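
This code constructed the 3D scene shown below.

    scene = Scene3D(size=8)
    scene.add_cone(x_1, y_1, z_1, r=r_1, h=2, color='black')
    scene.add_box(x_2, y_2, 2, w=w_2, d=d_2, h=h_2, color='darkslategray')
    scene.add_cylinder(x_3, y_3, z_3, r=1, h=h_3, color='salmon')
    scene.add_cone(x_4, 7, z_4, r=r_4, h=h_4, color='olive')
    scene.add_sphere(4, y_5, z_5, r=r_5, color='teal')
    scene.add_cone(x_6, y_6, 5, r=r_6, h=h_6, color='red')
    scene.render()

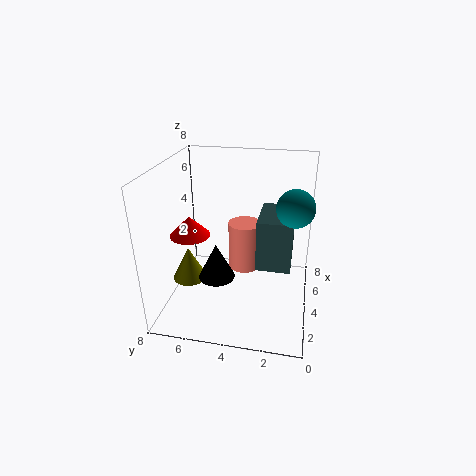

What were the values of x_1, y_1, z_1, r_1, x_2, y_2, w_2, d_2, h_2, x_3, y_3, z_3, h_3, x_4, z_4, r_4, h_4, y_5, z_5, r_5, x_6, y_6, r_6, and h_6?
x_1 = 3, y_1 = 5, z_1 = 2, r_1 = 1, x_2 = 4, y_2 = 1, w_2 = 3, d_2 = 2, h_2 = 3, x_3 = 6, y_3 = 4, z_3 = 1, h_3 = 3, x_4 = 4, z_4 = 1, r_4 = 1, h_4 = 2, y_5 = 1, z_5 = 6, r_5 = 1, x_6 = 2, y_6 = 6, r_6 = 1, h_6 = 1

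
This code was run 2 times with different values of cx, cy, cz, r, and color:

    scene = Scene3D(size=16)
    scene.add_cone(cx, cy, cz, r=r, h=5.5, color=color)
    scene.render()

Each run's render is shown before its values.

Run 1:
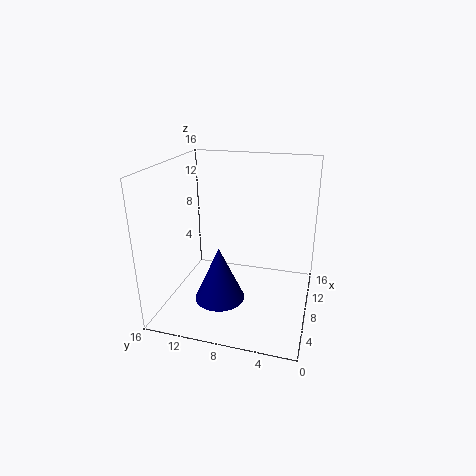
cx = 3, cy = 8.5, cz = 3.5, r = 2.5, color = 'navy'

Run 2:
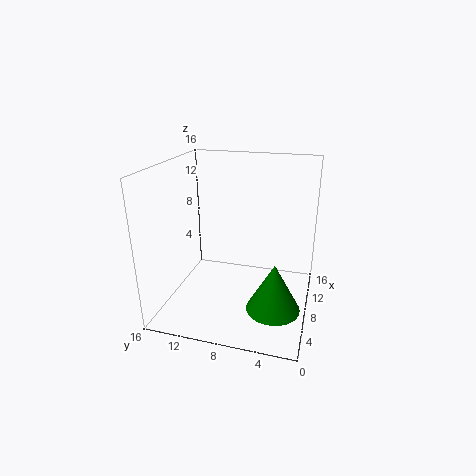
cx = 6.5, cy = 3.5, cz = 0.5, r = 3, color = 'green'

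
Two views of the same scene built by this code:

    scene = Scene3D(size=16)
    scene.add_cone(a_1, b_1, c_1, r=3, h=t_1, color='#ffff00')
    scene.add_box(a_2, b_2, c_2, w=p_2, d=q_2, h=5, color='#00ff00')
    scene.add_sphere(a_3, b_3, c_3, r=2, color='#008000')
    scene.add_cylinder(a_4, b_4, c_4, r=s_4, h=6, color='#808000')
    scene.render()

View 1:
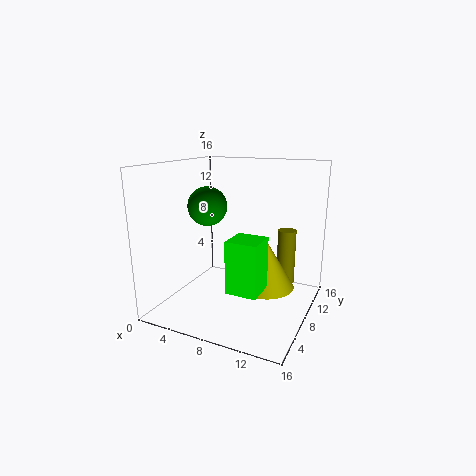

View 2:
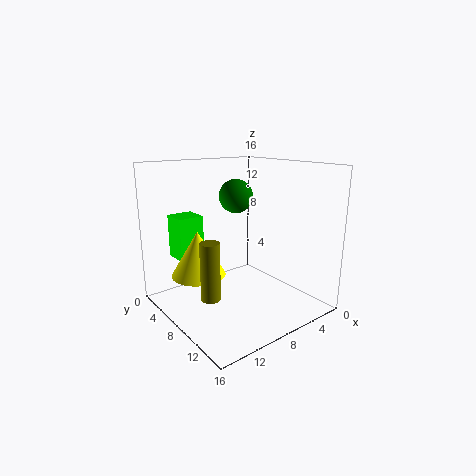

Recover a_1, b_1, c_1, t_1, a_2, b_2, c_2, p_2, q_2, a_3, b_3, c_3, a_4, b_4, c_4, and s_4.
a_1 = 12; b_1 = 6; c_1 = 4; t_1 = 5; a_2 = 10; b_2 = 1; c_2 = 5; p_2 = 3; q_2 = 3; a_3 = 6; b_3 = 5; c_3 = 12; a_4 = 13; b_4 = 10; c_4 = 3; s_4 = 1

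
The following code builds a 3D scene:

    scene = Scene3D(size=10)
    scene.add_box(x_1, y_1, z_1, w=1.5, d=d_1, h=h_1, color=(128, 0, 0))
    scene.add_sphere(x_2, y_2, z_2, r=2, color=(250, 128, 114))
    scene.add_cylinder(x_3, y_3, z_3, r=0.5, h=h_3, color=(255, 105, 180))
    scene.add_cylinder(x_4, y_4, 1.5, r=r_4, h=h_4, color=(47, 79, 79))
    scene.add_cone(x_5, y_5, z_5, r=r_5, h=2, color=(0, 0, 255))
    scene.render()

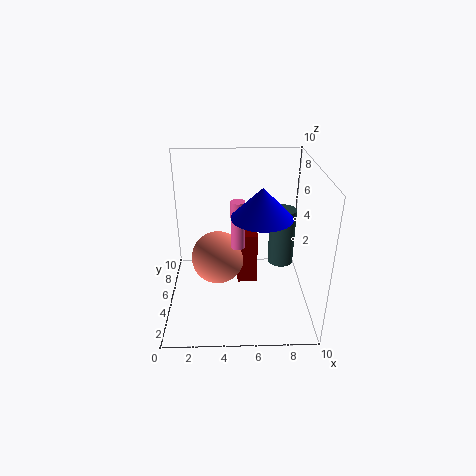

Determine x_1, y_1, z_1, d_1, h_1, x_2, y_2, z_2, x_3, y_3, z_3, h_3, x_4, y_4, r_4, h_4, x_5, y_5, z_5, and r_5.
x_1 = 5, y_1 = 6, z_1 = 0.5, d_1 = 1.5, h_1 = 4, x_2 = 3.5, y_2 = 6.5, z_2 = 2.5, x_3 = 5, y_3 = 5.5, z_3 = 4, h_3 = 3.5, x_4 = 8.5, y_4 = 7.5, r_4 = 1, h_4 = 4.5, x_5 = 6.5, y_5 = 4, z_5 = 7, r_5 = 2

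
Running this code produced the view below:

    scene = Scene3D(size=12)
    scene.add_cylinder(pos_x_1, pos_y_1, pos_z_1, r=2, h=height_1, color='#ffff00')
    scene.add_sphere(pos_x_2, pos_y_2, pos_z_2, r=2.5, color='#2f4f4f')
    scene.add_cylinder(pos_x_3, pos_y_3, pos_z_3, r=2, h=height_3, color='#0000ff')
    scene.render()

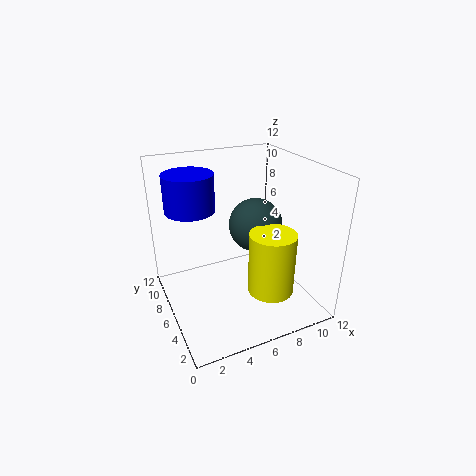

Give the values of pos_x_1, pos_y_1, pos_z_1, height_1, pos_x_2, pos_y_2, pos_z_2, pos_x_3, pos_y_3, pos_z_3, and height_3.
pos_x_1 = 8.5, pos_y_1 = 4.5, pos_z_1 = 1, height_1 = 5.5, pos_x_2 = 9, pos_y_2 = 8.5, pos_z_2 = 5.5, pos_x_3 = 2.5, pos_y_3 = 7.5, pos_z_3 = 8.5, height_3 = 3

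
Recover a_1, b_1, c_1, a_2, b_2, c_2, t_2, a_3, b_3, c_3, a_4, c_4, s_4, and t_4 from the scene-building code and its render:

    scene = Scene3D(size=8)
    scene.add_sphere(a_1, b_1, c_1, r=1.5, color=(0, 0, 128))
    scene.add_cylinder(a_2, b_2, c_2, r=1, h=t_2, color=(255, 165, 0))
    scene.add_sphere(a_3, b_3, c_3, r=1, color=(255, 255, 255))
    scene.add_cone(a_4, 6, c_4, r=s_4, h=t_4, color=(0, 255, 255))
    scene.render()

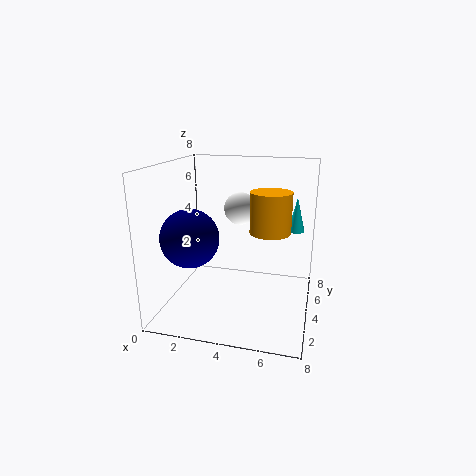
a_1 = 2; b_1 = 2; c_1 = 4.5; a_2 = 6; b_2 = 2.5; c_2 = 5; t_2 = 2; a_3 = 3.5; b_3 = 6.5; c_3 = 5; a_4 = 7; c_4 = 4; s_4 = 0.5; t_4 = 2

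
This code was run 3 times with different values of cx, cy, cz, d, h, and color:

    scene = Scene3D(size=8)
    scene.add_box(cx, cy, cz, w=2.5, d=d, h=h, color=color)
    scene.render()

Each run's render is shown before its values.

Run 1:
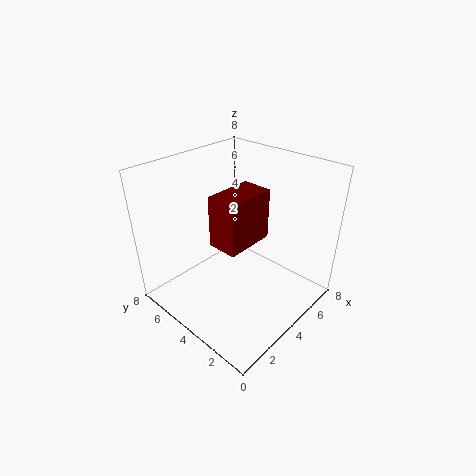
cx = 1.5
cy = 2
cz = 5
d = 1.5
h = 2.5
color = 'maroon'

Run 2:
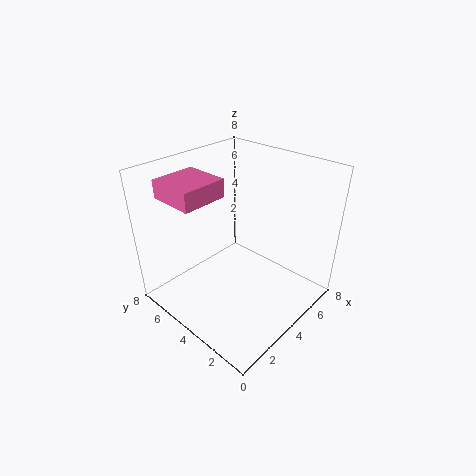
cx = 1
cy = 4.5
cz = 6.5
d = 2.5
h = 1
color = 'hotpink'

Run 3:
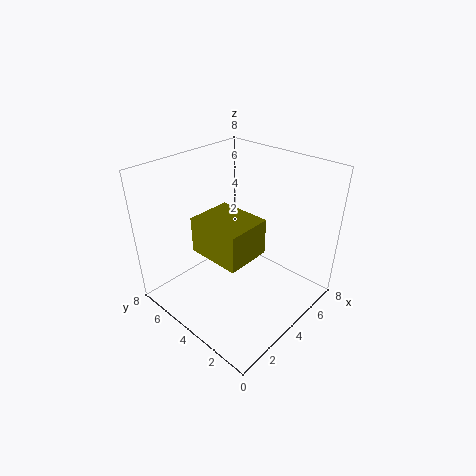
cx = 2
cy = 2.5
cz = 3.5
d = 3
h = 2
color = 'olive'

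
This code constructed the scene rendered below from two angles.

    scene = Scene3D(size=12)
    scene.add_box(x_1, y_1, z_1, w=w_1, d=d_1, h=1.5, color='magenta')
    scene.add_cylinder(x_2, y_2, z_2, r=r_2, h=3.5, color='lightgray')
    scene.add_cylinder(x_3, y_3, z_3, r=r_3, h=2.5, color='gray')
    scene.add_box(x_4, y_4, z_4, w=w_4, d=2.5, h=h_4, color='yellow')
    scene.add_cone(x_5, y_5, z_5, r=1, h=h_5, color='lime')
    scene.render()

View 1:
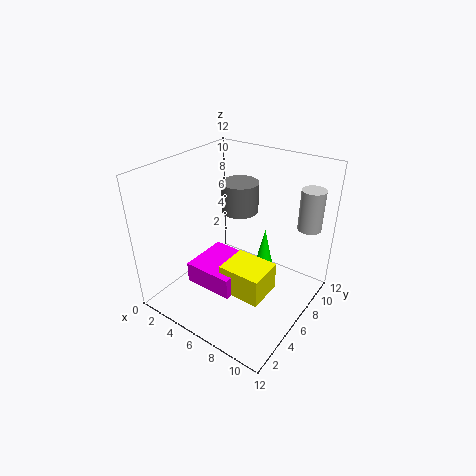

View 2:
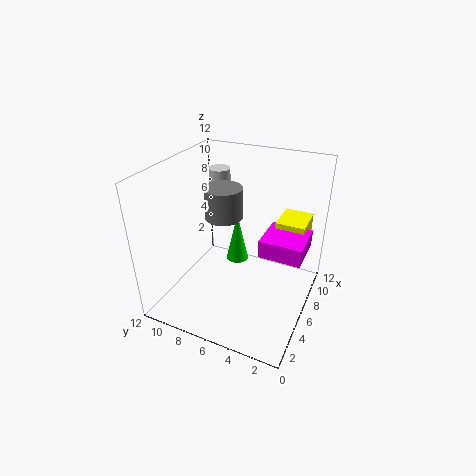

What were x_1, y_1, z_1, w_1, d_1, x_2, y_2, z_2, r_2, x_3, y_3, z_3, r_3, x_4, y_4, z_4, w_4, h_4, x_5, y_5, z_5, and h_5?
x_1 = 5.5, y_1 = 0.5, z_1 = 5, w_1 = 3.5, d_1 = 3.5, x_2 = 10.5, y_2 = 10, z_2 = 6.5, r_2 = 1, x_3 = 5.5, y_3 = 7, z_3 = 8, r_3 = 1.5, x_4 = 8, y_4 = 1, z_4 = 5, w_4 = 3, h_4 = 2, x_5 = 8, y_5 = 7, z_5 = 2.5, h_5 = 4.5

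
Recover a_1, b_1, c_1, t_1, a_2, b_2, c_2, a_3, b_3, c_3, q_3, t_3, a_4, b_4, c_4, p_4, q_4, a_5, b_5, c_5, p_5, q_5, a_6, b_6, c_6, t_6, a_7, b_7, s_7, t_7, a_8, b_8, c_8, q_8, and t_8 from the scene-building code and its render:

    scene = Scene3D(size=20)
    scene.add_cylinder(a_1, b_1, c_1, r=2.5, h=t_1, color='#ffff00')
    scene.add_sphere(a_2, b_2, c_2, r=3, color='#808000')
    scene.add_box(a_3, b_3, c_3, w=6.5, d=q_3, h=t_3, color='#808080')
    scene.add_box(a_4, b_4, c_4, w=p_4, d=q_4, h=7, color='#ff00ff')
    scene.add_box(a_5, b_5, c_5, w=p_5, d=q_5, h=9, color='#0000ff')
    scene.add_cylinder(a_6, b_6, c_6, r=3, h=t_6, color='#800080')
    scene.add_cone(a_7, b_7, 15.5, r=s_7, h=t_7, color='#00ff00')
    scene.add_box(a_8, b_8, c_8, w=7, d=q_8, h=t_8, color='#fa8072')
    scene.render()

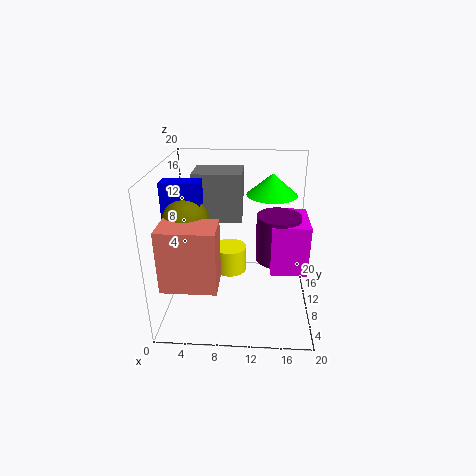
a_1 = 8.5
b_1 = 14
c_1 = 2.5
t_1 = 4
a_2 = 3.5
b_2 = 7.5
c_2 = 13.5
a_3 = 4
b_3 = 9.5
c_3 = 12.5
q_3 = 5
t_3 = 6.5
a_4 = 14.5
b_4 = 7
c_4 = 6
p_4 = 5
q_4 = 7
a_5 = 0.5
b_5 = 7
c_5 = 9.5
p_5 = 5
q_5 = 2.5
a_6 = 15.5
b_6 = 10
c_6 = 7
t_6 = 6.5
a_7 = 14.5
b_7 = 12.5
s_7 = 3.5
t_7 = 3
a_8 = 1
b_8 = 1.5
c_8 = 6.5
q_8 = 4.5
t_8 = 8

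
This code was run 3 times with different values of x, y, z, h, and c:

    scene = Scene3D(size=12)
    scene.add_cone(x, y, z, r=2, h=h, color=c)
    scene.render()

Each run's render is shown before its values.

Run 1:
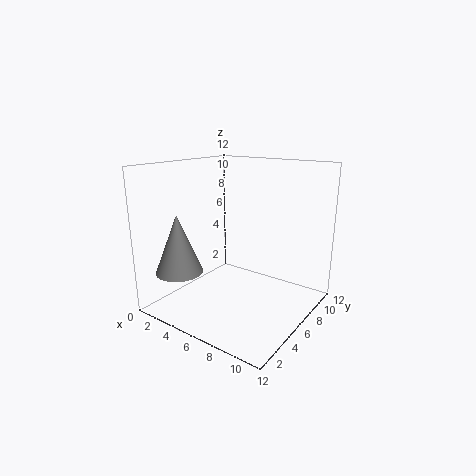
x = 2, y = 3, z = 3, h = 5, c = 'gray'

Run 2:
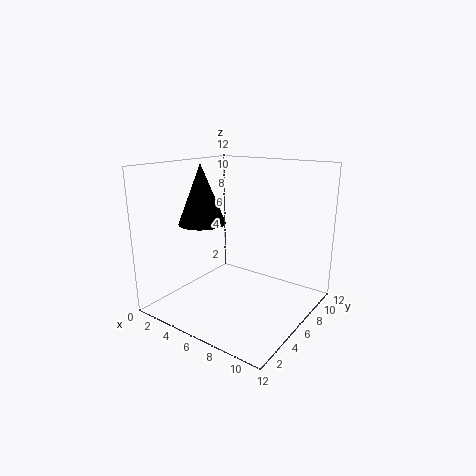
x = 3, y = 5, z = 7, h = 5, c = 'black'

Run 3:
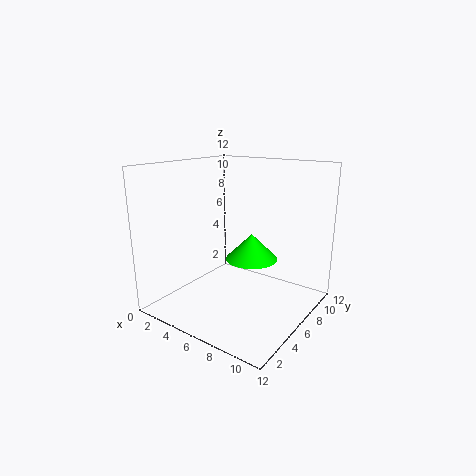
x = 8, y = 5, z = 5, h = 2, c = 'lime'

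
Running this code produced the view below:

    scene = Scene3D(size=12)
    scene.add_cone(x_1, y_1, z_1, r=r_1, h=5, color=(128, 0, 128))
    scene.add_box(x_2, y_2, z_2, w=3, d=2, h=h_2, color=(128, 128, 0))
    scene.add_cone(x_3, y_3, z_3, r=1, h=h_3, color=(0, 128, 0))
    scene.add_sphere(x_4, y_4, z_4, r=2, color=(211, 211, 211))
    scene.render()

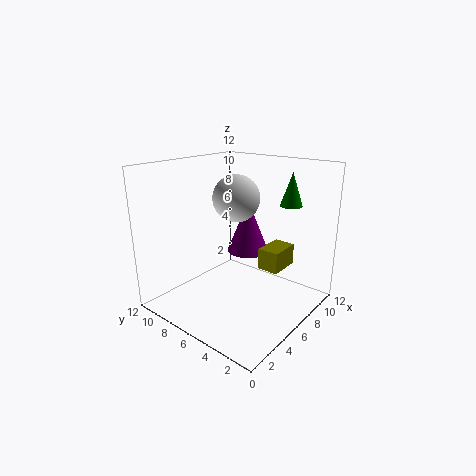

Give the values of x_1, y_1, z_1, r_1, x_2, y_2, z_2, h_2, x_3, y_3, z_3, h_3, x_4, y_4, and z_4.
x_1 = 10
y_1 = 8
z_1 = 3
r_1 = 2
x_2 = 9
y_2 = 4
z_2 = 2
h_2 = 2
x_3 = 11
y_3 = 4
z_3 = 8
h_3 = 3
x_4 = 7
y_4 = 7
z_4 = 9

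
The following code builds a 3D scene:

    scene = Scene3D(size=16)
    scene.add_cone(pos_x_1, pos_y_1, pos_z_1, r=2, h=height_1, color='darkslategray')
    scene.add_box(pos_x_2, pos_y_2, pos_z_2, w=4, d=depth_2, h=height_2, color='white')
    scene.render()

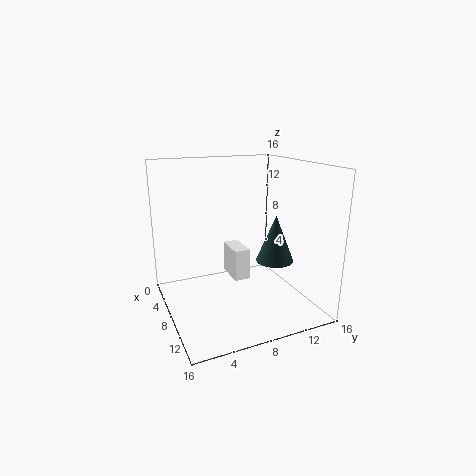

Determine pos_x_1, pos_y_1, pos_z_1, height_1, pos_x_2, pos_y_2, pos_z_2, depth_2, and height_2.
pos_x_1 = 11
pos_y_1 = 11
pos_z_1 = 6
height_1 = 5
pos_x_2 = 1
pos_y_2 = 9
pos_z_2 = 1
depth_2 = 2
height_2 = 4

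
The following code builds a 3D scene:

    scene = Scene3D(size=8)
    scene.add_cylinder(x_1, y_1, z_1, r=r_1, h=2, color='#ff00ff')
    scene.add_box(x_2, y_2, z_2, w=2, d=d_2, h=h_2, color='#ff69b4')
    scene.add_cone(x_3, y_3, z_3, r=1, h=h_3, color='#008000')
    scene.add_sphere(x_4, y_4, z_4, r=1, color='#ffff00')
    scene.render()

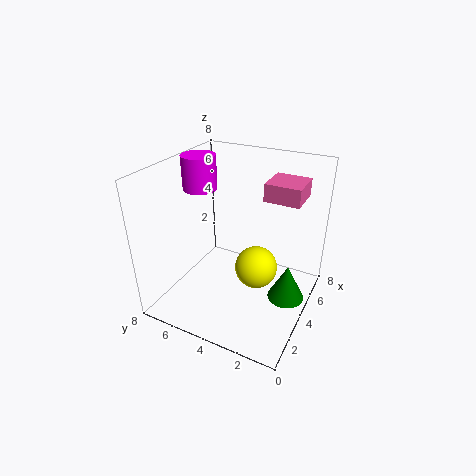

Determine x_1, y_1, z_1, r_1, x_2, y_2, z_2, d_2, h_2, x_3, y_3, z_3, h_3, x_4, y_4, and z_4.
x_1 = 5, y_1 = 7, z_1 = 6, r_1 = 1, x_2 = 5, y_2 = 1, z_2 = 6, d_2 = 2, h_2 = 1, x_3 = 4, y_3 = 1, z_3 = 1, h_3 = 2, x_4 = 2, y_4 = 2, z_4 = 4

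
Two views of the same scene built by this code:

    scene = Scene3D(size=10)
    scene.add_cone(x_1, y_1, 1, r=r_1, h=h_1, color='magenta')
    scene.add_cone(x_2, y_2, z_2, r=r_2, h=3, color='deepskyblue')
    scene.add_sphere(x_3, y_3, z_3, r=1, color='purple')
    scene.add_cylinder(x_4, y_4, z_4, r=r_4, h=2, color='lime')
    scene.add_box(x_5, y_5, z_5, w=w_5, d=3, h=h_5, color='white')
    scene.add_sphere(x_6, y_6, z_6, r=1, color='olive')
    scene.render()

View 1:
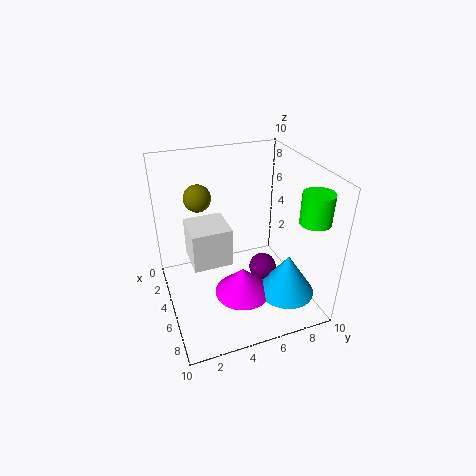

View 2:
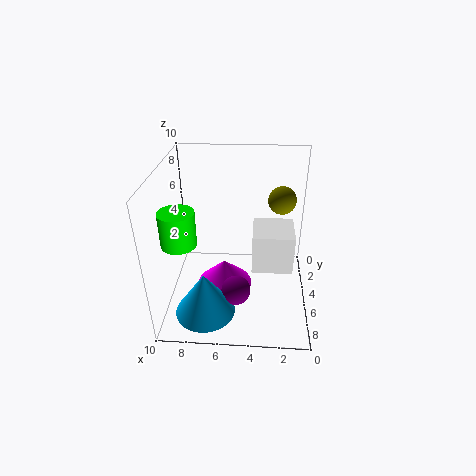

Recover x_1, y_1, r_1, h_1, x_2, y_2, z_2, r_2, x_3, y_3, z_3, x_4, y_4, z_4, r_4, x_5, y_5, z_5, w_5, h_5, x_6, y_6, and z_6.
x_1 = 6; y_1 = 5; r_1 = 2; h_1 = 2; x_2 = 7; y_2 = 8; z_2 = 1; r_2 = 2; x_3 = 5; y_3 = 7; z_3 = 2; x_4 = 8; y_4 = 9; z_4 = 7; r_4 = 1; x_5 = 1; y_5 = 2; z_5 = 2; w_5 = 3; h_5 = 3; x_6 = 2; y_6 = 3; z_6 = 7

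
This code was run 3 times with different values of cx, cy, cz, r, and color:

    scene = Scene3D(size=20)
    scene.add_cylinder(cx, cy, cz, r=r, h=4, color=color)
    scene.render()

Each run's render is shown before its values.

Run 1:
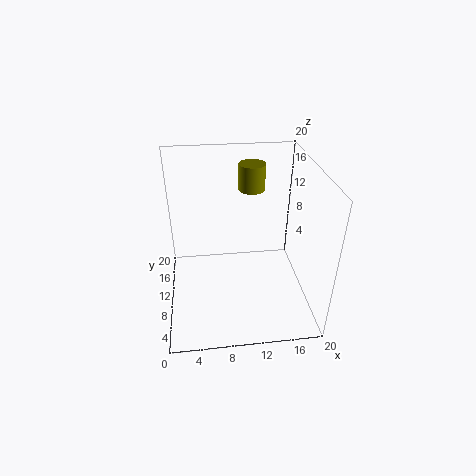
cx = 13
cy = 17
cz = 14
r = 2
color = 'olive'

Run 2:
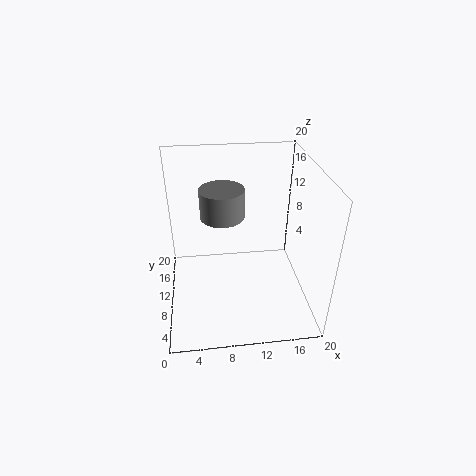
cx = 8
cy = 11
cz = 13
r = 3
color = 'gray'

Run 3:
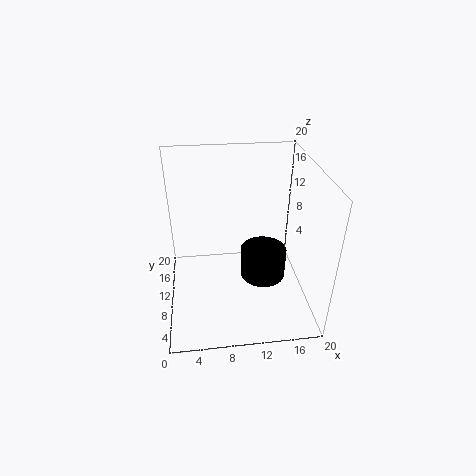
cx = 13
cy = 7
cz = 6
r = 3
color = 'black'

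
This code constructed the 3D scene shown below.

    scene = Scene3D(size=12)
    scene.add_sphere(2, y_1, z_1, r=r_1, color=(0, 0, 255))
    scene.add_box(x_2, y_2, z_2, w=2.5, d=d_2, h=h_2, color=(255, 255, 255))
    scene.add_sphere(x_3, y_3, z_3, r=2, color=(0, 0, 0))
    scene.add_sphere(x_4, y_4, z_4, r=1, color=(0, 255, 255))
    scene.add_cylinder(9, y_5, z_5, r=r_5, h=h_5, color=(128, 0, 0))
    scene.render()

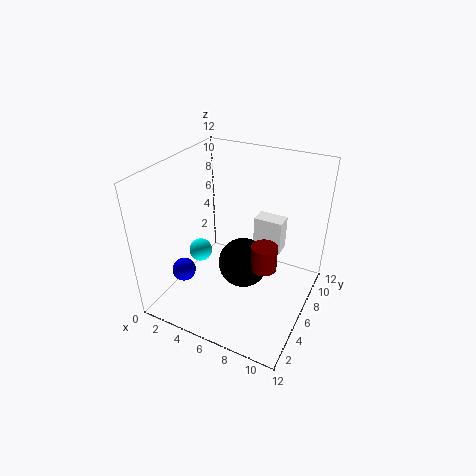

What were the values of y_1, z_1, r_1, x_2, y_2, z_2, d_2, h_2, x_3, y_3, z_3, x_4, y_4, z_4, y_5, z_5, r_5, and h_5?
y_1 = 3.5; z_1 = 3; r_1 = 1; x_2 = 6.5; y_2 = 8; z_2 = 4; d_2 = 1.5; h_2 = 3; x_3 = 7; y_3 = 5; z_3 = 4.5; x_4 = 2.5; y_4 = 5.5; z_4 = 4; y_5 = 4.5; z_5 = 5; r_5 = 1; h_5 = 2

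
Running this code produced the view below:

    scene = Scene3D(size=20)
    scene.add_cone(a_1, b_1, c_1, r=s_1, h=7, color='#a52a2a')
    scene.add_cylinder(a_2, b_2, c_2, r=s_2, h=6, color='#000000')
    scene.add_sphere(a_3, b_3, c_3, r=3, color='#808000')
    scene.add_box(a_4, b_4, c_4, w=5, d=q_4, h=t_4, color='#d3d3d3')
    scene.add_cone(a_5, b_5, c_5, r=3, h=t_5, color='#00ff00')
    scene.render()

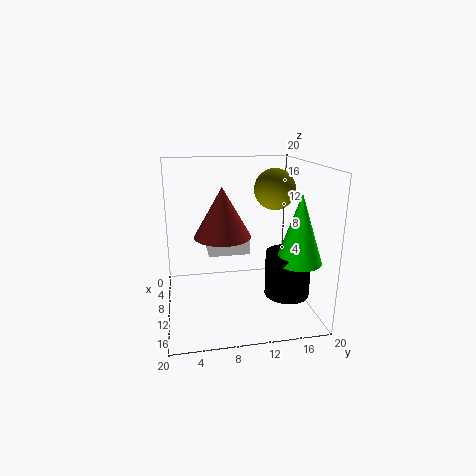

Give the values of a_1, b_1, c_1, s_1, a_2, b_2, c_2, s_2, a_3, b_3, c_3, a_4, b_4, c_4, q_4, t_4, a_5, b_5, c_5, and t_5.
a_1 = 9; b_1 = 8; c_1 = 10; s_1 = 4; a_2 = 14; b_2 = 16; c_2 = 3; s_2 = 3; a_3 = 7; b_3 = 16; c_3 = 16; a_4 = 4; b_4 = 6; c_4 = 7; q_4 = 6; t_4 = 2; a_5 = 15; b_5 = 17; c_5 = 8; t_5 = 9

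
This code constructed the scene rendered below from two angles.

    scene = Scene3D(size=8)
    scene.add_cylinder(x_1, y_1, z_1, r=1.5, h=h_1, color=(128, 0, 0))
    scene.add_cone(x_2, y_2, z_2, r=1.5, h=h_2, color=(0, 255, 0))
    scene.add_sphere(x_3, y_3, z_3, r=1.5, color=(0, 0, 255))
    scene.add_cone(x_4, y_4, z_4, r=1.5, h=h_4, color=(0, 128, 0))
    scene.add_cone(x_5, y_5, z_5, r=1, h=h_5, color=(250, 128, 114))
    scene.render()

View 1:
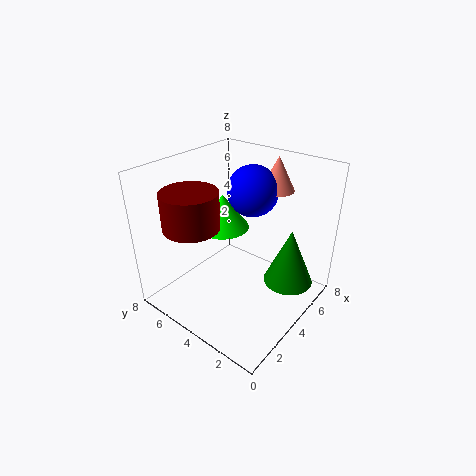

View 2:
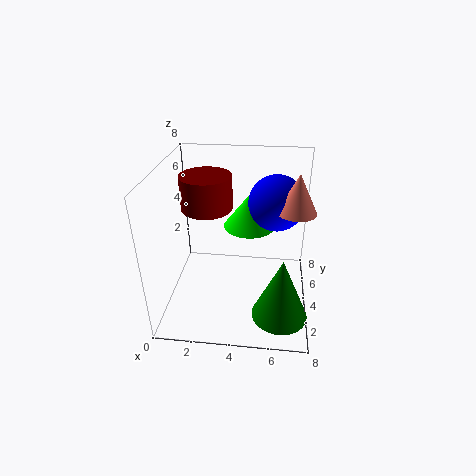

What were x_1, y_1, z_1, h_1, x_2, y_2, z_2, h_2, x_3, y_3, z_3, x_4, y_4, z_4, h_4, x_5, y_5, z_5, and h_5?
x_1 = 2; y_1 = 5.5; z_1 = 5; h_1 = 2; x_2 = 4.5; y_2 = 5.5; z_2 = 4; h_2 = 2; x_3 = 6; y_3 = 4.5; z_3 = 6; x_4 = 6.5; y_4 = 2; z_4 = 0.5; h_4 = 3.5; x_5 = 7; y_5 = 3.5; z_5 = 6; h_5 = 2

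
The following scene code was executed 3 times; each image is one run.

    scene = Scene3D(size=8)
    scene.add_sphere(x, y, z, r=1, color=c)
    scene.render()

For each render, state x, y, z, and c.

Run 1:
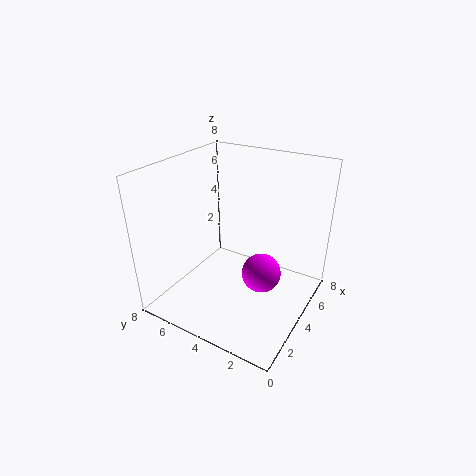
x = 3, y = 2, z = 3, c = 'magenta'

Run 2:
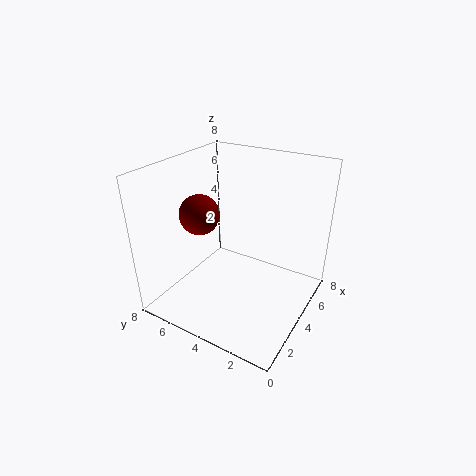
x = 2, y = 5, z = 6, c = 'maroon'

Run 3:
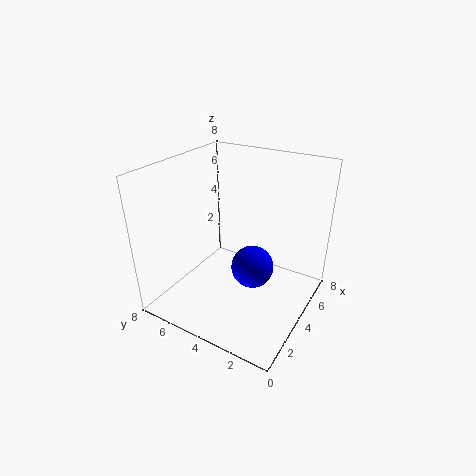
x = 2, y = 2, z = 4, c = 'blue'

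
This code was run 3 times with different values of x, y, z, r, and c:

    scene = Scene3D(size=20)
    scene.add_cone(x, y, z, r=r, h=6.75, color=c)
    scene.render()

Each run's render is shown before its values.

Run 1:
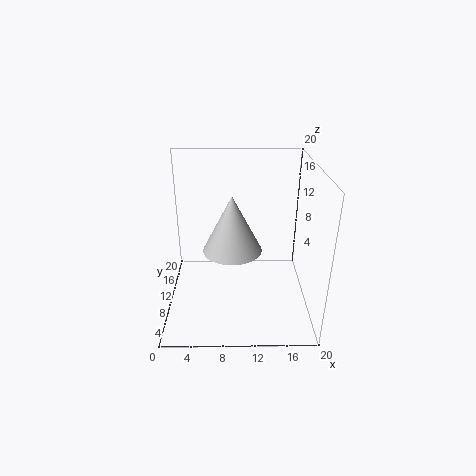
x = 9.25; y = 4.25; z = 11.5; r = 3.5; c = 'lightgray'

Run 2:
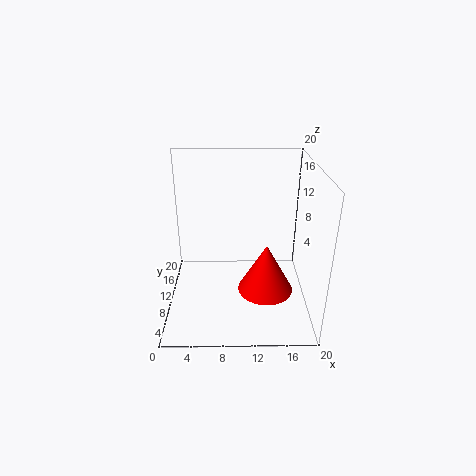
x = 13.75; y = 7.25; z = 3.5; r = 3.75; c = 'red'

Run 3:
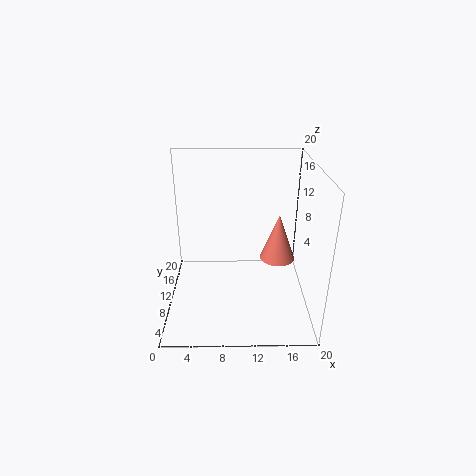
x = 15.75; y = 11; z = 6.25; r = 2.5; c = 'salmon'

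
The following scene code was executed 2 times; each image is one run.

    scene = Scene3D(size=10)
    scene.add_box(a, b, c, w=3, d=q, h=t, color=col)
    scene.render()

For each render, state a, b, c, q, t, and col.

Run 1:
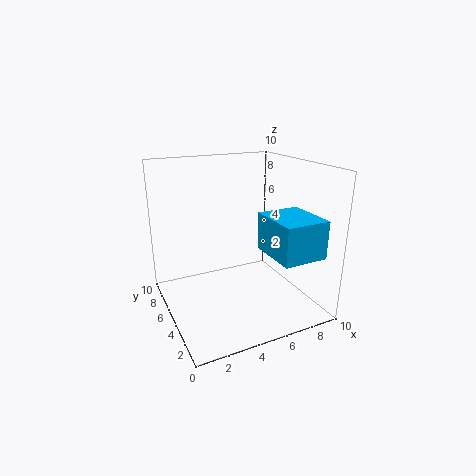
a = 6; b = 0.5; c = 4.5; q = 3.5; t = 2.5; col = 'deepskyblue'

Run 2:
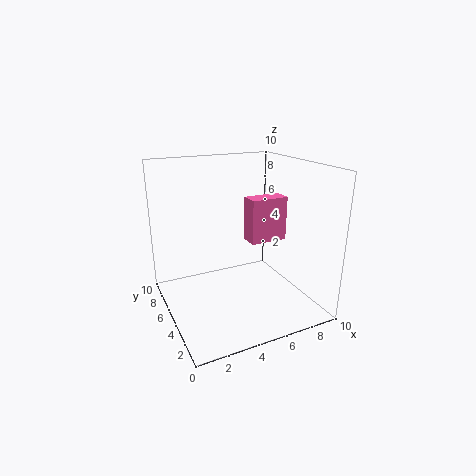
a = 7; b = 6.5; c = 3.5; q = 1.5; t = 3.5; col = 'hotpink'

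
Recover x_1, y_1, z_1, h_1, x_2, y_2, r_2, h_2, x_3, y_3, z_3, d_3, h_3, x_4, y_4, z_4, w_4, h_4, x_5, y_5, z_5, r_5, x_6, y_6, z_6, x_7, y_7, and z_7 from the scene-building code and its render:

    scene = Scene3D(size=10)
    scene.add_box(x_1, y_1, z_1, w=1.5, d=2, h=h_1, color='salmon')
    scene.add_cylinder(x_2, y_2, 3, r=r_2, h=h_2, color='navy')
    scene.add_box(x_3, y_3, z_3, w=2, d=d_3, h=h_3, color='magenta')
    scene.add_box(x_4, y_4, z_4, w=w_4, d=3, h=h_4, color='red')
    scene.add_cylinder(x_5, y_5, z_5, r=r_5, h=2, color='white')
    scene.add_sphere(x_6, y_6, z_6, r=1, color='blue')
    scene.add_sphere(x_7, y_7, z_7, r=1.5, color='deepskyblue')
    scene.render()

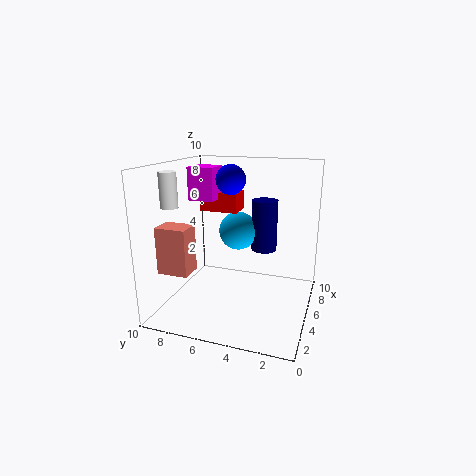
x_1 = 1; y_1 = 7; z_1 = 3.5; h_1 = 3; x_2 = 8.5; y_2 = 4; r_2 = 1; h_2 = 4; x_3 = 6.5; y_3 = 7.5; z_3 = 7; d_3 = 2; h_3 = 2.5; x_4 = 7.5; y_4 = 6; z_4 = 6; w_4 = 2; h_4 = 1.5; x_5 = 0.5; y_5 = 7.5; z_5 = 8; r_5 = 0.5; x_6 = 5; y_6 = 5.5; z_6 = 9; x_7 = 8; y_7 = 6; z_7 = 4.5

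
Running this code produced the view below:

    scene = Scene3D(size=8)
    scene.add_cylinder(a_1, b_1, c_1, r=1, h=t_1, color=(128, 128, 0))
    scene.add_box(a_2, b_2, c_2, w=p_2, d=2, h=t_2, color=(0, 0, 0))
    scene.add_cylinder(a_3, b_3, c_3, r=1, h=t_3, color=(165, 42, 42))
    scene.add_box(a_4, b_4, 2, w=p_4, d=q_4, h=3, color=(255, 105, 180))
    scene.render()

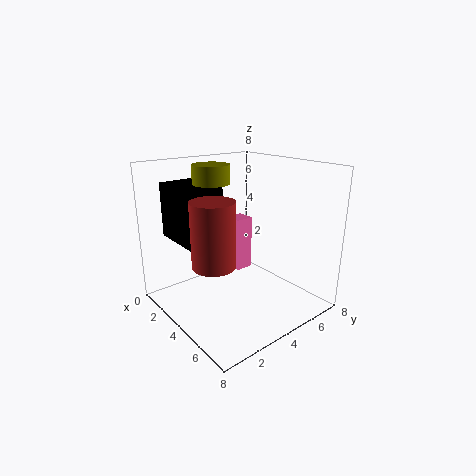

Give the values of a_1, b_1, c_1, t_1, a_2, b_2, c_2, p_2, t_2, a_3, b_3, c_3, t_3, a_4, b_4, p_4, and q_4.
a_1 = 3
b_1 = 3
c_1 = 7
t_1 = 1
a_2 = 1
b_2 = 1
c_2 = 4
p_2 = 3
t_2 = 3
a_3 = 6
b_3 = 1
c_3 = 4
t_3 = 3
a_4 = 3
b_4 = 4
p_4 = 1
q_4 = 1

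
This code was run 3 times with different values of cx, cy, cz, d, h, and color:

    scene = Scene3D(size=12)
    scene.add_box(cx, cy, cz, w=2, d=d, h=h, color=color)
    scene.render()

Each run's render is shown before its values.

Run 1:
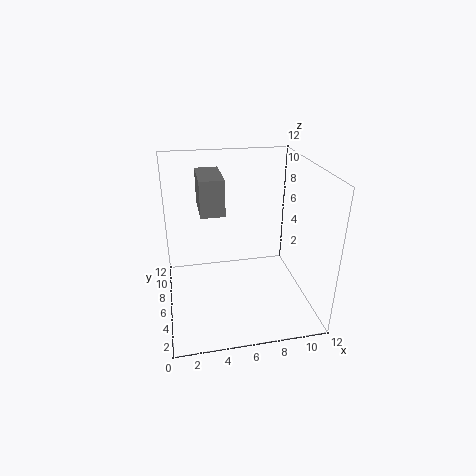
cx = 3, cy = 6, cz = 8, d = 4, h = 3, color = 'gray'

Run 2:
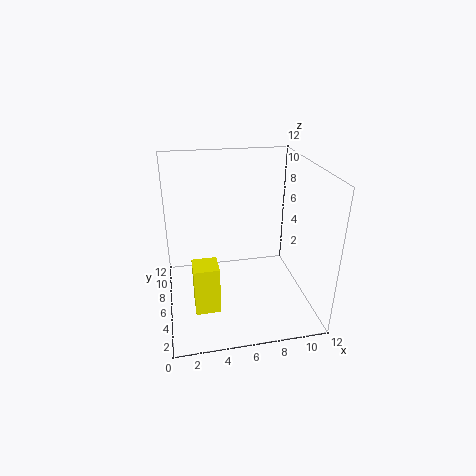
cx = 2, cy = 3, cz = 1, d = 2, h = 4, color = 'yellow'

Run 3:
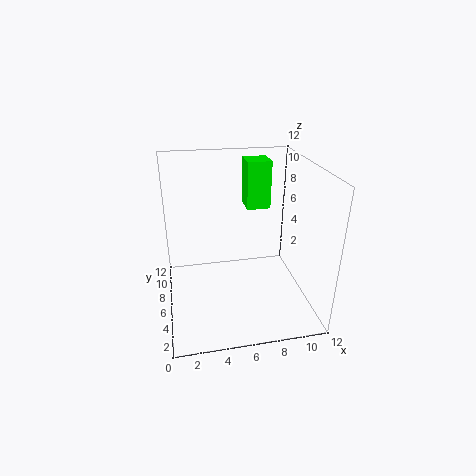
cx = 7, cy = 7, cz = 8, d = 2, h = 4, color = 'lime'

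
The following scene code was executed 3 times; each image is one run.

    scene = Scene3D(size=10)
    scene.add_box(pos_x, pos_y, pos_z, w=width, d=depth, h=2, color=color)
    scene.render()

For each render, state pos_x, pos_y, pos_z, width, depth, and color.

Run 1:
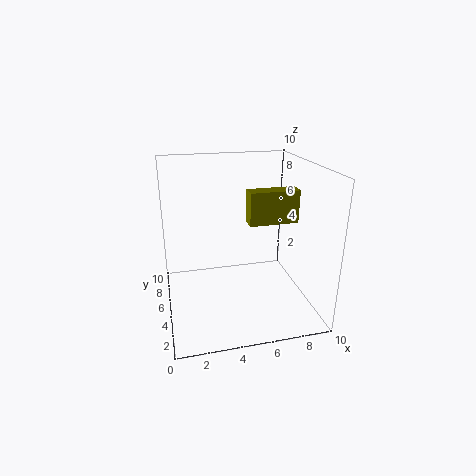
pos_x = 5; pos_y = 2; pos_z = 7; width = 3; depth = 1; color = 'olive'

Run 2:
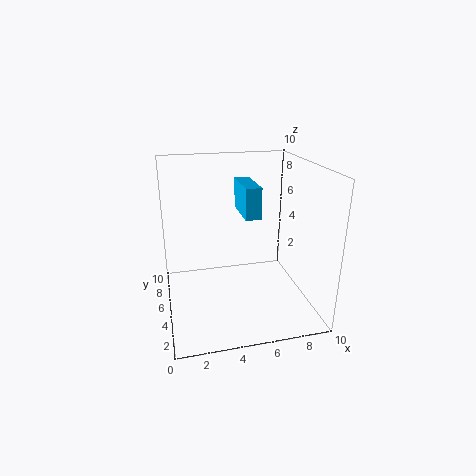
pos_x = 5; pos_y = 3; pos_z = 7; width = 1; depth = 3; color = 'deepskyblue'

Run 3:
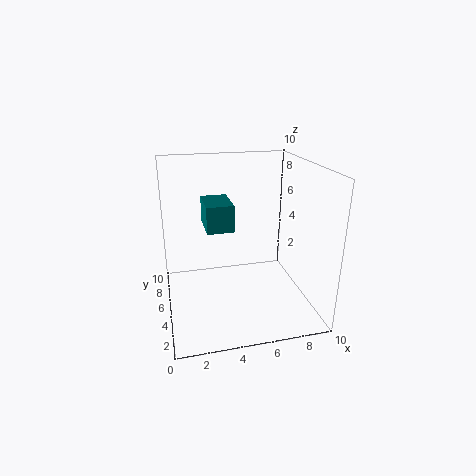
pos_x = 3; pos_y = 6; pos_z = 5; width = 2; depth = 3; color = 'teal'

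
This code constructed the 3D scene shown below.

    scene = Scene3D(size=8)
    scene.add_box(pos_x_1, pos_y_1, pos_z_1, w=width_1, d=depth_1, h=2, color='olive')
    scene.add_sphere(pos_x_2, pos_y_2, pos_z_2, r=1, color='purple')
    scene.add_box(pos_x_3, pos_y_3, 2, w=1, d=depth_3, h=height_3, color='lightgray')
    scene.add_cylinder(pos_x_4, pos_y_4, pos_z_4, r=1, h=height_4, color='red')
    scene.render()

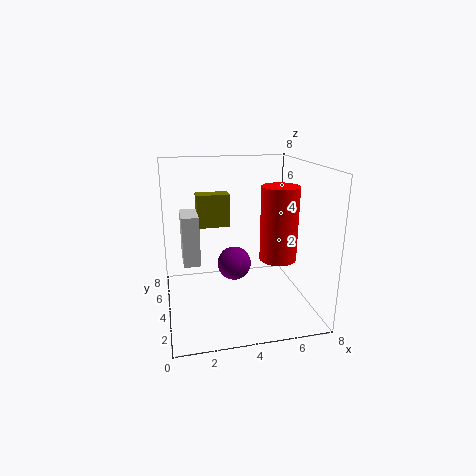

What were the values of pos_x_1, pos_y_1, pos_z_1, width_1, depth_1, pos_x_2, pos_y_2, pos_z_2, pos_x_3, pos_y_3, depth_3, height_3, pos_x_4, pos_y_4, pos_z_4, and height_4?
pos_x_1 = 2; pos_y_1 = 6; pos_z_1 = 4; width_1 = 2; depth_1 = 1; pos_x_2 = 4; pos_y_2 = 5; pos_z_2 = 2; pos_x_3 = 1; pos_y_3 = 5; depth_3 = 2; height_3 = 3; pos_x_4 = 6; pos_y_4 = 3; pos_z_4 = 3; height_4 = 4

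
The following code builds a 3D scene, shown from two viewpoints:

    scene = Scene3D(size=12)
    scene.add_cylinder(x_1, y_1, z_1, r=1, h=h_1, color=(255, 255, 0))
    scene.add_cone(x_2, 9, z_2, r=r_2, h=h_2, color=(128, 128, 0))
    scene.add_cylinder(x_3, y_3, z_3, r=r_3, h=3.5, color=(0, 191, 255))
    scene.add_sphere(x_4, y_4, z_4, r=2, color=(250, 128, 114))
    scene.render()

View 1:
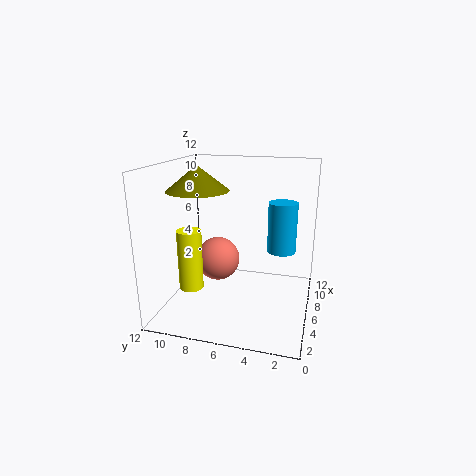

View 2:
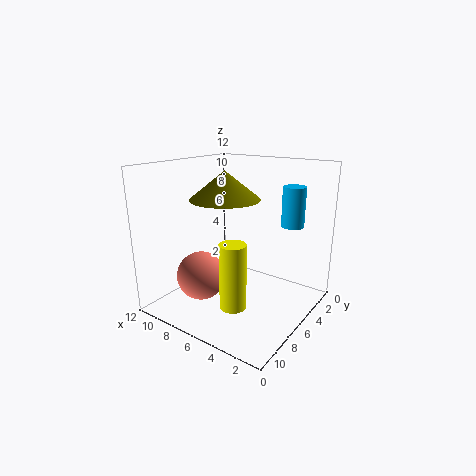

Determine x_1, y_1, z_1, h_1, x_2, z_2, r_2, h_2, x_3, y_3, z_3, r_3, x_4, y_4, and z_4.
x_1 = 4
y_1 = 9.5
z_1 = 2
h_1 = 5
x_2 = 5
z_2 = 10
r_2 = 2.5
h_2 = 2
x_3 = 3
y_3 = 2
z_3 = 6.5
r_3 = 1
x_4 = 8
y_4 = 8.5
z_4 = 3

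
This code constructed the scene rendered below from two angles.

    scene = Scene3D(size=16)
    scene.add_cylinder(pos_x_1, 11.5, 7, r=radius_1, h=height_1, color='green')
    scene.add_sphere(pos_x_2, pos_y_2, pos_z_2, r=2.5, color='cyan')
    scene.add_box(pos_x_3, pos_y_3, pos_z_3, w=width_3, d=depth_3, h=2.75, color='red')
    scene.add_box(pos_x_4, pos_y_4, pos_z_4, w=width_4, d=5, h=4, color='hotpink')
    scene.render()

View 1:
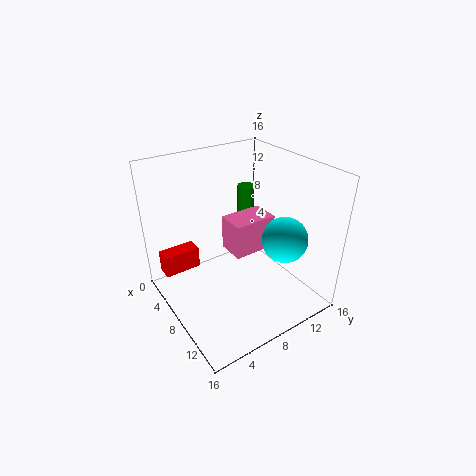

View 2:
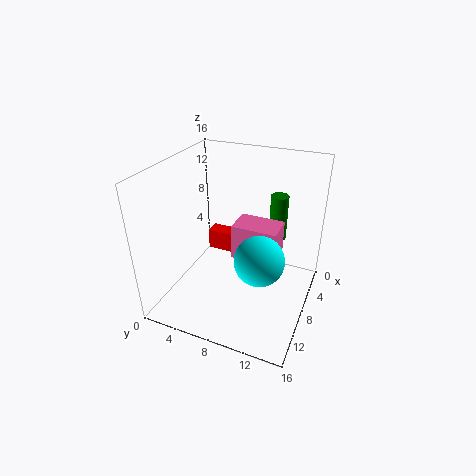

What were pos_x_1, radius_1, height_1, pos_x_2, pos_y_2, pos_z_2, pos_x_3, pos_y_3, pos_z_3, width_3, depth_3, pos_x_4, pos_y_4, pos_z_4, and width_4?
pos_x_1 = 4.5
radius_1 = 1
height_1 = 5.25
pos_x_2 = 11.5
pos_y_2 = 11.75
pos_z_2 = 8.25
pos_x_3 = 0.5
pos_y_3 = 1.25
pos_z_3 = 1.75
width_3 = 2
depth_3 = 4.5
pos_x_4 = 5.5
pos_y_4 = 7.5
pos_z_4 = 5.75
width_4 = 3.25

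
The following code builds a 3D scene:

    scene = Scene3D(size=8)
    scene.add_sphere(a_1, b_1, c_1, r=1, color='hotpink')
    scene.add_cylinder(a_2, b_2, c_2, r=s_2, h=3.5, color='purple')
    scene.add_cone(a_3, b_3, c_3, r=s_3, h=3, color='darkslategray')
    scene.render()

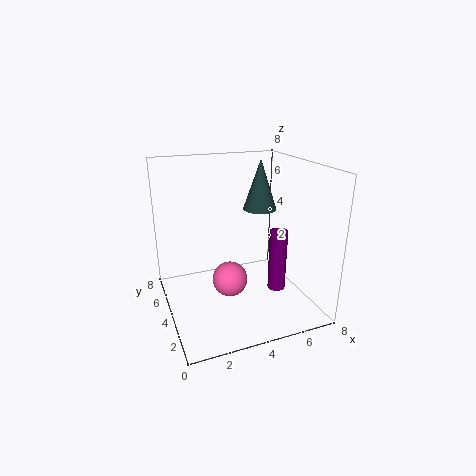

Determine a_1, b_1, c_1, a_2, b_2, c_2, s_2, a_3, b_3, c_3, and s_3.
a_1 = 3.5; b_1 = 4; c_1 = 1.5; a_2 = 6; b_2 = 3; c_2 = 1; s_2 = 0.5; a_3 = 6; b_3 = 5.5; c_3 = 5; s_3 = 1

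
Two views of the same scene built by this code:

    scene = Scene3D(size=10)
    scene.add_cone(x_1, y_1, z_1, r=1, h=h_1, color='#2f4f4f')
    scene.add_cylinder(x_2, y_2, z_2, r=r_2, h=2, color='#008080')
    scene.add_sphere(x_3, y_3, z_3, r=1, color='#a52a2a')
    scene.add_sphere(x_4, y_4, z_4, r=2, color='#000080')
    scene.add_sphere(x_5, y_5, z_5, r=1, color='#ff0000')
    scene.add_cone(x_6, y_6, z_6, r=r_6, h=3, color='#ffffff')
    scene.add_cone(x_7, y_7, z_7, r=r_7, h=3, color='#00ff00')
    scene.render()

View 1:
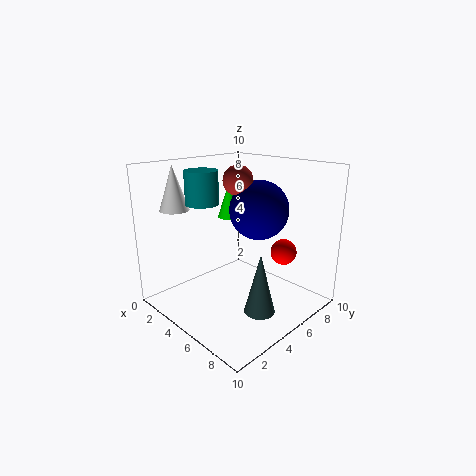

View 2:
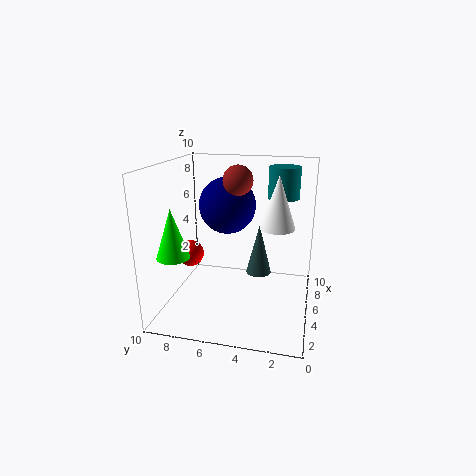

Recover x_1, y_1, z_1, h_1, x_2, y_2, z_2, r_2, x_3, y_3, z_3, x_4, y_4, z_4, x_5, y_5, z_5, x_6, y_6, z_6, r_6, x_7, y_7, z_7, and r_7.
x_1 = 8; y_1 = 4; z_1 = 1; h_1 = 4; x_2 = 5; y_2 = 2; z_2 = 8; r_2 = 1; x_3 = 5; y_3 = 5; z_3 = 9; x_4 = 6; y_4 = 6; z_4 = 7; x_5 = 6; y_5 = 9; z_5 = 3; x_6 = 2; y_6 = 2; z_6 = 7; r_6 = 1; x_7 = 1; y_7 = 8; z_7 = 5; r_7 = 1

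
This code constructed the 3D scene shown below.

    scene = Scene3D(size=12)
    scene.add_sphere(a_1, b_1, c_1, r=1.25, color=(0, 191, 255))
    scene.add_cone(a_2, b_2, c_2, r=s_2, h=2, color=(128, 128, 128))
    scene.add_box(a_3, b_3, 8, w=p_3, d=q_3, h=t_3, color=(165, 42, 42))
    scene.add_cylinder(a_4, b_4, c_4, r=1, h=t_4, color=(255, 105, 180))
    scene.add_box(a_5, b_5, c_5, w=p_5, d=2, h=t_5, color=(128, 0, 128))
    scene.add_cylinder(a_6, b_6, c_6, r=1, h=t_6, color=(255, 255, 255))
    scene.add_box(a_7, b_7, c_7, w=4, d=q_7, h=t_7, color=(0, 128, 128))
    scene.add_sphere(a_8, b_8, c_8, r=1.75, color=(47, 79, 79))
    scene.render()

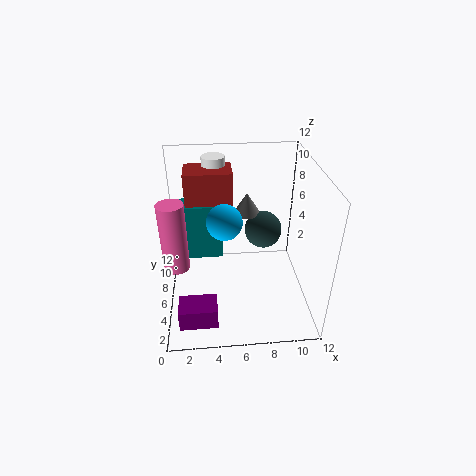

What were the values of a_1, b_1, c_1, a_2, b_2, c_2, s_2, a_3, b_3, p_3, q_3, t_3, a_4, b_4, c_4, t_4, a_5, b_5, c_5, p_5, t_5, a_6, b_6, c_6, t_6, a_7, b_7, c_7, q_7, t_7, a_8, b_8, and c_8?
a_1 = 4.75; b_1 = 2.75; c_1 = 9.5; a_2 = 7.25; b_2 = 10.25; c_2 = 6; s_2 = 1.25; a_3 = 1.75; b_3 = 7.5; p_3 = 4; q_3 = 2.75; t_3 = 3; a_4 = 1; b_4 = 4.25; c_4 = 4.75; t_4 = 5.5; a_5 = 1; b_5 = 1; c_5 = 1; p_5 = 3; t_5 = 1.75; a_6 = 4.25; b_6 = 9.75; c_6 = 9; t_6 = 2.75; a_7 = 0.75; b_7 = 7.25; c_7 = 3.25; q_7 = 2; t_7 = 5; a_8 = 8.75; b_8 = 9.5; c_8 = 4.5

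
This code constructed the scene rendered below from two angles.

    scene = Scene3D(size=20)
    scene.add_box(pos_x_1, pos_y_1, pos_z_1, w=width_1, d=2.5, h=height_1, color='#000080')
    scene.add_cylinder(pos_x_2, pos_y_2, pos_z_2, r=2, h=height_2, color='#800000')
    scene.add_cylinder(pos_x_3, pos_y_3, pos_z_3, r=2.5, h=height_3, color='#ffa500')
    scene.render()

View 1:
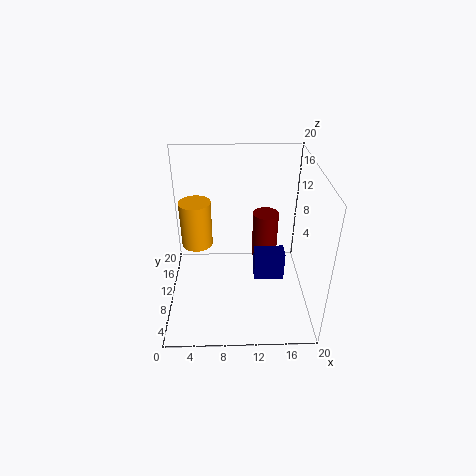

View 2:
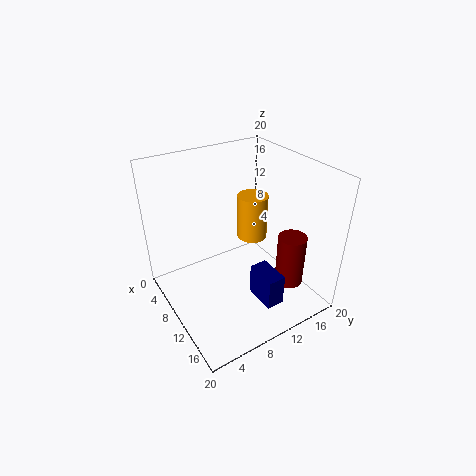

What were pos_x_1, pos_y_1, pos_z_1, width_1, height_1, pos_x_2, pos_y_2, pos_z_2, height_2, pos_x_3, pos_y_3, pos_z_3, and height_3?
pos_x_1 = 12.5; pos_y_1 = 10.5; pos_z_1 = 2; width_1 = 4.5; height_1 = 4.5; pos_x_2 = 14.5; pos_y_2 = 16; pos_z_2 = 3; height_2 = 7.5; pos_x_3 = 3.5; pos_y_3 = 17; pos_z_3 = 4.5; height_3 = 7.5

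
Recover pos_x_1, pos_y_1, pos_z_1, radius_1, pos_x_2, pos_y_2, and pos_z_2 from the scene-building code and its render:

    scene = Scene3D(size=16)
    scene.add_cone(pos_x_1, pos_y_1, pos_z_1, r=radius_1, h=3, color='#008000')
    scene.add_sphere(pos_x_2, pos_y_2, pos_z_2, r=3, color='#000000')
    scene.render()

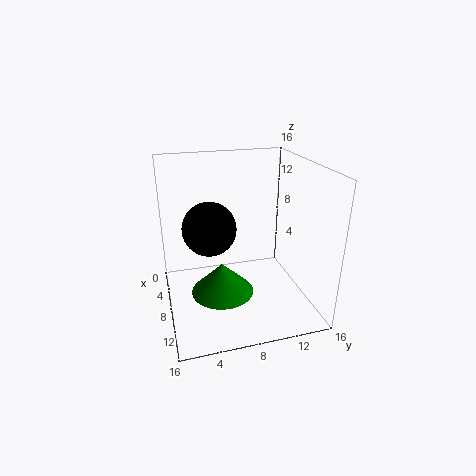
pos_x_1 = 13, pos_y_1 = 5, pos_z_1 = 5, radius_1 = 3, pos_x_2 = 7, pos_y_2 = 5, pos_z_2 = 9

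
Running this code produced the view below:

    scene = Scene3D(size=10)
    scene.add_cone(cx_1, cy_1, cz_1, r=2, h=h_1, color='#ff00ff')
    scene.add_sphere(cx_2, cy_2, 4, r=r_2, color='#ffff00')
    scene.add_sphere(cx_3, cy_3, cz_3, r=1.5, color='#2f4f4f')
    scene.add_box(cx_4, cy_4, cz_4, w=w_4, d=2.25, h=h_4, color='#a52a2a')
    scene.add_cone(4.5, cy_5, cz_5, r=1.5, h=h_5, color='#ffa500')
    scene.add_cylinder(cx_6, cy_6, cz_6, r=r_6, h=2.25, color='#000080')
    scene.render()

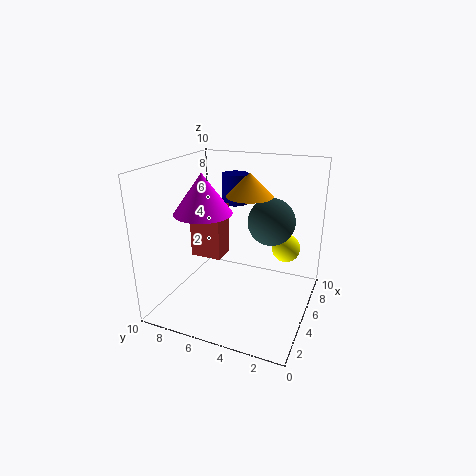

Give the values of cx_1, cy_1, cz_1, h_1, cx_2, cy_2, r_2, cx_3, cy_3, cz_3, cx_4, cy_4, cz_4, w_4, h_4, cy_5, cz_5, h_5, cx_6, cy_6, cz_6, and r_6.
cx_1 = 4.25, cy_1 = 7.25, cz_1 = 6.75, h_1 = 2.75, cx_2 = 6.75, cy_2 = 2, r_2 = 1, cx_3 = 4.5, cy_3 = 2.5, cz_3 = 6.75, cx_4 = 4.5, cy_4 = 6.25, cz_4 = 3.25, w_4 = 1.75, h_4 = 3.75, cy_5 = 4, cz_5 = 8.25, h_5 = 1.5, cx_6 = 8, cy_6 = 6.5, cz_6 = 6.5, r_6 = 1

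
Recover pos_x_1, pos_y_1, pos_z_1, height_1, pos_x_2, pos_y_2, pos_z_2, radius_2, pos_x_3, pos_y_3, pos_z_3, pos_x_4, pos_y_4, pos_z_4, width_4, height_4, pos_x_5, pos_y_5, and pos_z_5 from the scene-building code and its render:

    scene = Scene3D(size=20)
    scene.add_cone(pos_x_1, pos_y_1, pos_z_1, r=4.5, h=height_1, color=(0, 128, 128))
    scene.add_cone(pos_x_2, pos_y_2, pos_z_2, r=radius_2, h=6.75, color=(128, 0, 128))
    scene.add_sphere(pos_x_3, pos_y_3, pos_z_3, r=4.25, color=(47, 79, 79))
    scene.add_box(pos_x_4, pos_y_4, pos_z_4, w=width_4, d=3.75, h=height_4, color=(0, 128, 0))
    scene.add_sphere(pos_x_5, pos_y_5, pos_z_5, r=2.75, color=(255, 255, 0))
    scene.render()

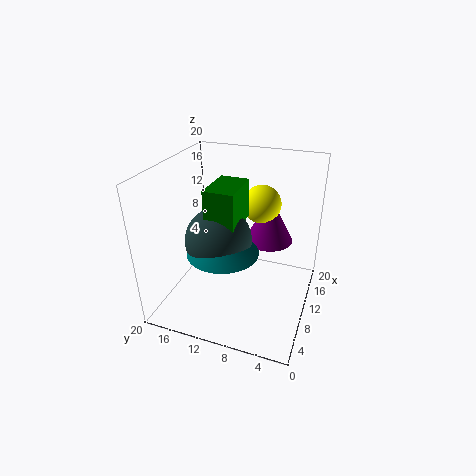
pos_x_1 = 5.25; pos_y_1 = 10.25; pos_z_1 = 10.5; height_1 = 3.75; pos_x_2 = 14.5; pos_y_2 = 6.75; pos_z_2 = 8; radius_2 = 3.5; pos_x_3 = 6.25; pos_y_3 = 11.25; pos_z_3 = 11.5; pos_x_4 = 4.25; pos_y_4 = 8.5; pos_z_4 = 13.75; width_4 = 5.75; height_4 = 5; pos_x_5 = 14.5; pos_y_5 = 8; pos_z_5 = 13.5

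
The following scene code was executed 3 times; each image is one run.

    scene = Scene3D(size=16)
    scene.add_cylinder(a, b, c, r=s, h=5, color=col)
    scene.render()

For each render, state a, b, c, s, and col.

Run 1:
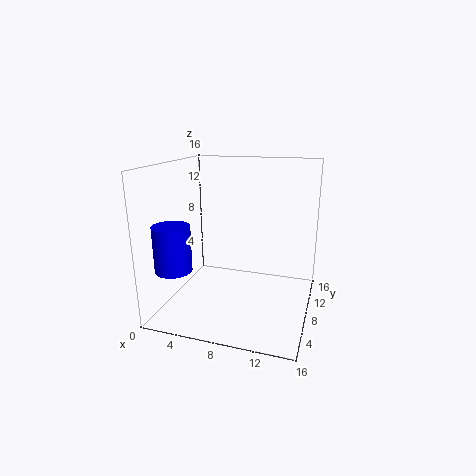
a = 2; b = 4; c = 5; s = 2; col = 'blue'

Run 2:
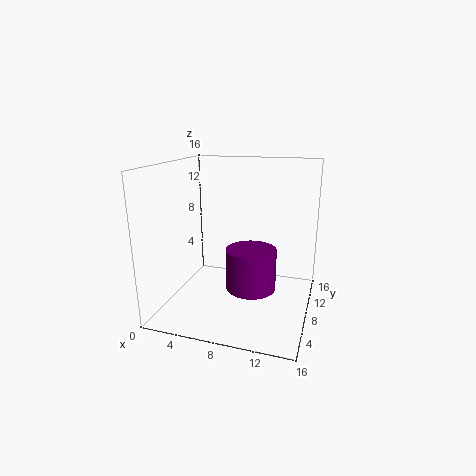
a = 9; b = 10; c = 1; s = 3; col = 'purple'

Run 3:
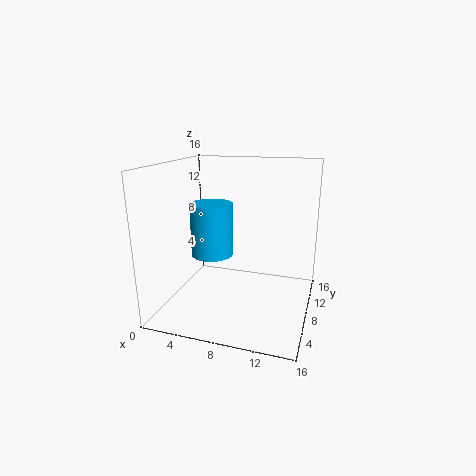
a = 7; b = 3; c = 8; s = 2; col = 'deepskyblue'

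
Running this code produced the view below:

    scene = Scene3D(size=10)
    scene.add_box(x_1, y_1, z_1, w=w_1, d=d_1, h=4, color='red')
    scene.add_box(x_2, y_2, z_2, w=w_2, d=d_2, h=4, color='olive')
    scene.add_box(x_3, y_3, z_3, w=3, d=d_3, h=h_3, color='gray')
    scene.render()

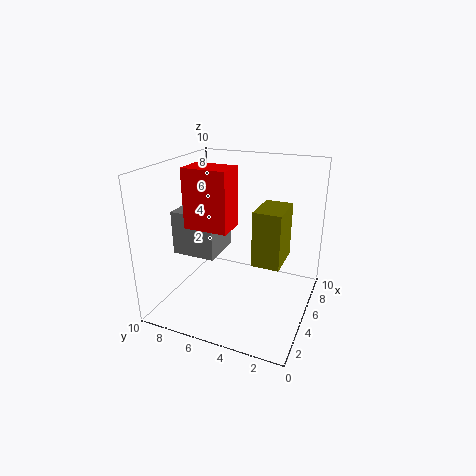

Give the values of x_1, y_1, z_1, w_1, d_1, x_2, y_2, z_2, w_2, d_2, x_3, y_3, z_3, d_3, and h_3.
x_1 = 3
y_1 = 5
z_1 = 6
w_1 = 2
d_1 = 3
x_2 = 5
y_2 = 2
z_2 = 3
w_2 = 3
d_2 = 2
x_3 = 3
y_3 = 6
z_3 = 4
d_3 = 3
h_3 = 3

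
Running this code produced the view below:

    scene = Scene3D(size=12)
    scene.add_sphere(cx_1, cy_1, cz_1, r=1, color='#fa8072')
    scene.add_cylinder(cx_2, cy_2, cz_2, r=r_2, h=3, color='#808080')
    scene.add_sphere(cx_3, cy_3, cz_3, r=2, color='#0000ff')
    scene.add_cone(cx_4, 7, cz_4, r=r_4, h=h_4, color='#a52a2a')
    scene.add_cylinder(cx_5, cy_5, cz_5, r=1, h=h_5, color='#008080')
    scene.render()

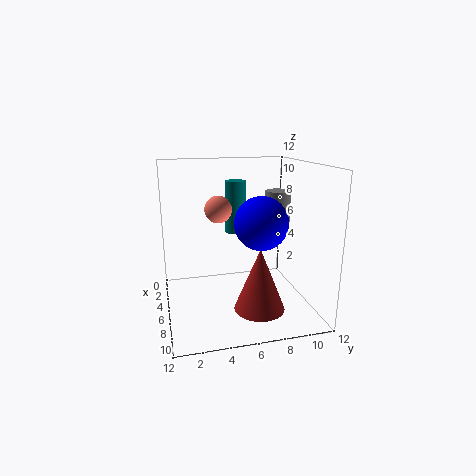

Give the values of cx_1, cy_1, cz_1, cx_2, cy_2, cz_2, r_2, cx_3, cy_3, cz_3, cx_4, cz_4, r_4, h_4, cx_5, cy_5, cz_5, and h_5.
cx_1 = 8; cy_1 = 4; cz_1 = 9; cx_2 = 7; cy_2 = 9; cz_2 = 7; r_2 = 1; cx_3 = 9; cy_3 = 7; cz_3 = 8; cx_4 = 9; cz_4 = 1; r_4 = 2; h_4 = 5; cx_5 = 1; cy_5 = 7; cz_5 = 5; h_5 = 5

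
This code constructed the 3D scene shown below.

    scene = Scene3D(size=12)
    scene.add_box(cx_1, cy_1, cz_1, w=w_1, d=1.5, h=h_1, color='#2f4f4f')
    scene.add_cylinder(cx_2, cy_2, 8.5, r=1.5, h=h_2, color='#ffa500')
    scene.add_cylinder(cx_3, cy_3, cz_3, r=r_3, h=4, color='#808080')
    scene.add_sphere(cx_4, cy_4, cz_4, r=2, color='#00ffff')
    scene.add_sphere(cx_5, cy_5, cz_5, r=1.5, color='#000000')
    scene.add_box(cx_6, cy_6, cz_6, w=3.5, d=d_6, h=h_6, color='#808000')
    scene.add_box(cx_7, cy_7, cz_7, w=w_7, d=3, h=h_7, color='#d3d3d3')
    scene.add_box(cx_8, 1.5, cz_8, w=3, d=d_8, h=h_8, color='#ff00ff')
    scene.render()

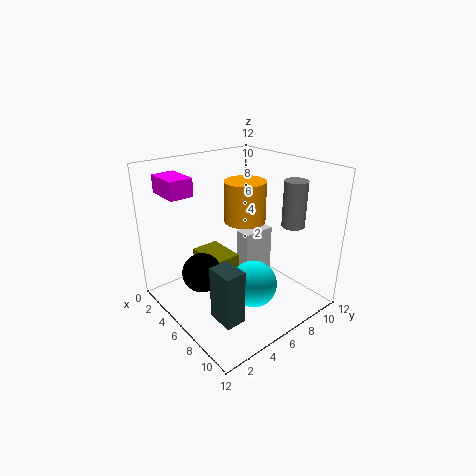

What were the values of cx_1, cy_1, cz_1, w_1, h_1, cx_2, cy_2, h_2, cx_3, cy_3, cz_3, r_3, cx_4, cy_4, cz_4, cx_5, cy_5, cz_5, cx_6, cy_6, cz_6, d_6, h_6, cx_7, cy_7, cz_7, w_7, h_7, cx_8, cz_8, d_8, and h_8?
cx_1 = 9
cy_1 = 1
cz_1 = 2.5
w_1 = 2
h_1 = 4
cx_2 = 8
cy_2 = 5
h_2 = 3
cx_3 = 8
cy_3 = 10.5
cz_3 = 6.5
r_3 = 1
cx_4 = 7.5
cy_4 = 6.5
cz_4 = 2
cx_5 = 6.5
cy_5 = 2
cz_5 = 4.5
cx_6 = 2
cy_6 = 4
cz_6 = 1.5
d_6 = 2.5
h_6 = 2.5
cx_7 = 4
cy_7 = 7.5
cz_7 = 0.5
w_7 = 1.5
h_7 = 5
cx_8 = 0.5
cz_8 = 9.5
d_8 = 2
h_8 = 1.5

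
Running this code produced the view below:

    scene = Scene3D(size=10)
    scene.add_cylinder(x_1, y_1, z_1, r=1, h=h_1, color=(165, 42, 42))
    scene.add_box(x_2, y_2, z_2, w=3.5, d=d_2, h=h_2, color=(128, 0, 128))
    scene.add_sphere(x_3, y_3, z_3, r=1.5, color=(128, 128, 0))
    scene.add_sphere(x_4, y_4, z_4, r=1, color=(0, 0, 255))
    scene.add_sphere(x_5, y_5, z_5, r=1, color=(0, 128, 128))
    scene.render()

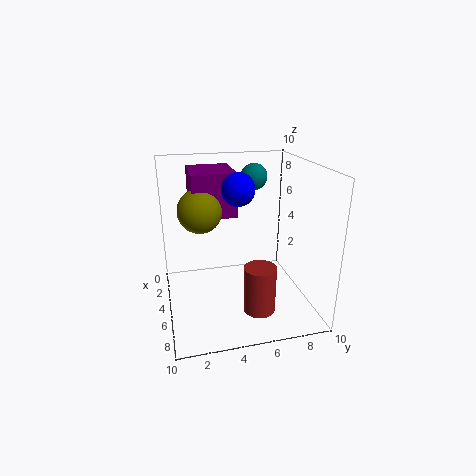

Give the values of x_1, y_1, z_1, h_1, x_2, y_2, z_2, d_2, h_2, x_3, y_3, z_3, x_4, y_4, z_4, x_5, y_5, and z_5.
x_1 = 8.5; y_1 = 5.5; z_1 = 1.5; h_1 = 3; x_2 = 1.5; y_2 = 2; z_2 = 6.5; d_2 = 3; h_2 = 3; x_3 = 4.5; y_3 = 2.5; z_3 = 7; x_4 = 7; y_4 = 4.5; z_4 = 9; x_5 = 2; y_5 = 7; z_5 = 8.5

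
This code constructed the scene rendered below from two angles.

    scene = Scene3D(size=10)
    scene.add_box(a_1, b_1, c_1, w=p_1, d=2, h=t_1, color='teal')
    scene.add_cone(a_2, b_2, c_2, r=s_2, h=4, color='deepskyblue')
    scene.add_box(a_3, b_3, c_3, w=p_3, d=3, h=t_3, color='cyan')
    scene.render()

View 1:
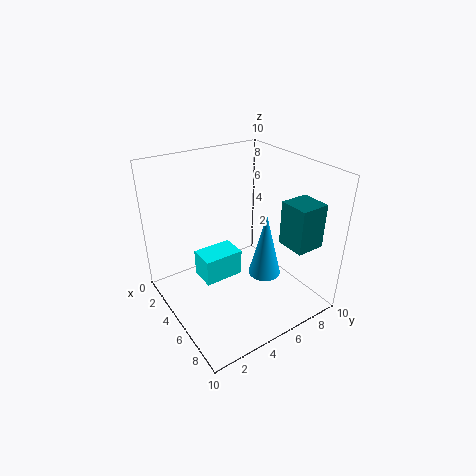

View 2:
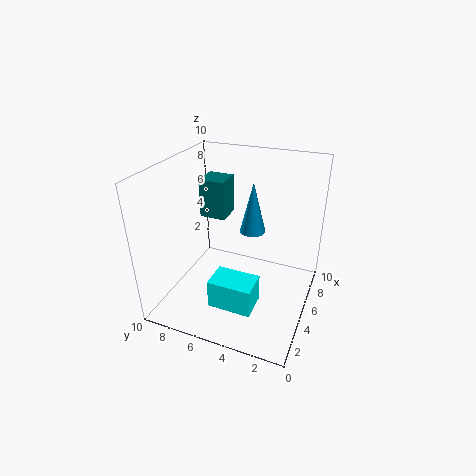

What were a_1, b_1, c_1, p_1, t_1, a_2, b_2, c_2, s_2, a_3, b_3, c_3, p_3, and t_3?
a_1 = 7; b_1 = 7; c_1 = 5; p_1 = 2; t_1 = 3; a_2 = 8; b_2 = 5; c_2 = 4; s_2 = 1; a_3 = 2; b_3 = 3; c_3 = 1; p_3 = 2; t_3 = 2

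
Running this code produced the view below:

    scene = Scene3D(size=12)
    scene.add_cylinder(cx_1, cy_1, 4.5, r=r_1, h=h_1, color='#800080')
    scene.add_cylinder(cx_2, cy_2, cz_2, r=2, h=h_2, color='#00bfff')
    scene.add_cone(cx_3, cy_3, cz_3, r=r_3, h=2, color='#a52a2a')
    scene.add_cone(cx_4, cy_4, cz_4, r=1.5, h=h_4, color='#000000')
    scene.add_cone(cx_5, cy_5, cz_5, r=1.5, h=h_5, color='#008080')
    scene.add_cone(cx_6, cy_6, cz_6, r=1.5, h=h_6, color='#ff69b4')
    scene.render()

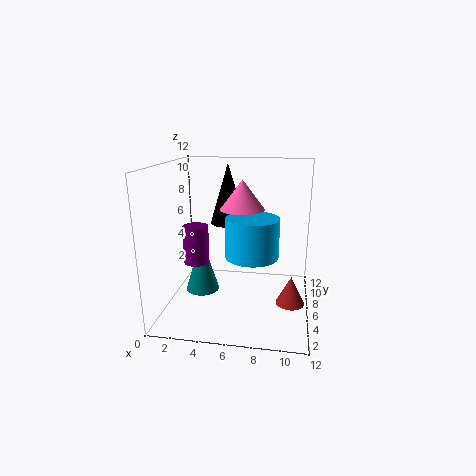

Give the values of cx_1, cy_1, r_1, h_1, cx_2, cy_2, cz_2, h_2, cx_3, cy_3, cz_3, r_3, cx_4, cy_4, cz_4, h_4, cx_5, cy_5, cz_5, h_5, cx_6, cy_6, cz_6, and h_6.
cx_1 = 3
cy_1 = 4
r_1 = 1
h_1 = 3
cx_2 = 7.5
cy_2 = 3.5
cz_2 = 5.5
h_2 = 3
cx_3 = 10.5
cy_3 = 1.5
cz_3 = 3
r_3 = 1
cx_4 = 5
cy_4 = 7
cz_4 = 7
h_4 = 5
cx_5 = 2.5
cy_5 = 7
cz_5 = 0.5
h_5 = 5
cx_6 = 7
cy_6 = 2
cz_6 = 9.5
h_6 = 2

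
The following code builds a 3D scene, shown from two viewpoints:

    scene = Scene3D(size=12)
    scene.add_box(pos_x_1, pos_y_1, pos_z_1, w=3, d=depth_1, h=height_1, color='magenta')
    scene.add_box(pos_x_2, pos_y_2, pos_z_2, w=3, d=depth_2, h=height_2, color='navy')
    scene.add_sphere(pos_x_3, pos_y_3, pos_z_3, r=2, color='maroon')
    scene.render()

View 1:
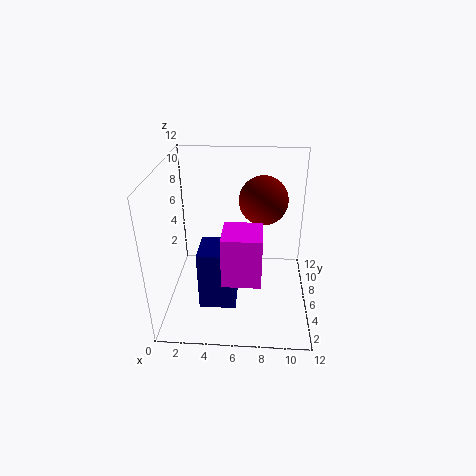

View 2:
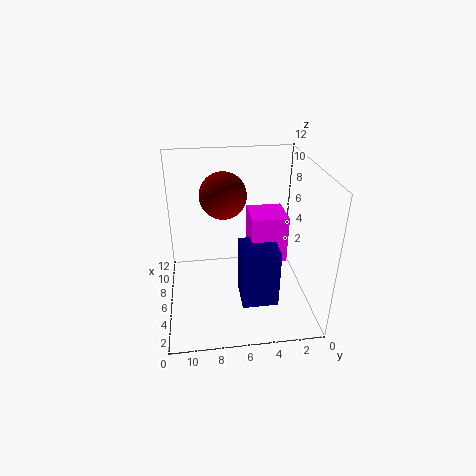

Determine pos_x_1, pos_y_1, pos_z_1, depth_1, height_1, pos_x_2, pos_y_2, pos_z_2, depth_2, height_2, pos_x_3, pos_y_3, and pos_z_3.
pos_x_1 = 5
pos_y_1 = 2
pos_z_1 = 4
depth_1 = 3
height_1 = 4
pos_x_2 = 3
pos_y_2 = 3
pos_z_2 = 1
depth_2 = 3
height_2 = 5
pos_x_3 = 8
pos_y_3 = 7
pos_z_3 = 9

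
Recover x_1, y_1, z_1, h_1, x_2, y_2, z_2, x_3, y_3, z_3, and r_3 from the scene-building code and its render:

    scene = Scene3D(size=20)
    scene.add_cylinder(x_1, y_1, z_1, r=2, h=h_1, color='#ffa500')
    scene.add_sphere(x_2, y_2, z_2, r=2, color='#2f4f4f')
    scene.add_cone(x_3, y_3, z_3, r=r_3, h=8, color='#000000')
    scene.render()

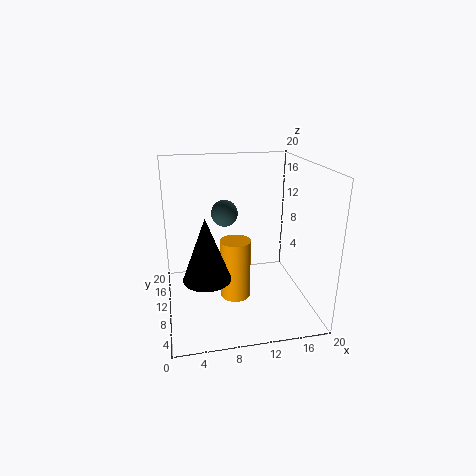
x_1 = 9; y_1 = 7; z_1 = 3; h_1 = 8; x_2 = 9; y_2 = 15; z_2 = 12; x_3 = 5; y_3 = 5; z_3 = 7; r_3 = 3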